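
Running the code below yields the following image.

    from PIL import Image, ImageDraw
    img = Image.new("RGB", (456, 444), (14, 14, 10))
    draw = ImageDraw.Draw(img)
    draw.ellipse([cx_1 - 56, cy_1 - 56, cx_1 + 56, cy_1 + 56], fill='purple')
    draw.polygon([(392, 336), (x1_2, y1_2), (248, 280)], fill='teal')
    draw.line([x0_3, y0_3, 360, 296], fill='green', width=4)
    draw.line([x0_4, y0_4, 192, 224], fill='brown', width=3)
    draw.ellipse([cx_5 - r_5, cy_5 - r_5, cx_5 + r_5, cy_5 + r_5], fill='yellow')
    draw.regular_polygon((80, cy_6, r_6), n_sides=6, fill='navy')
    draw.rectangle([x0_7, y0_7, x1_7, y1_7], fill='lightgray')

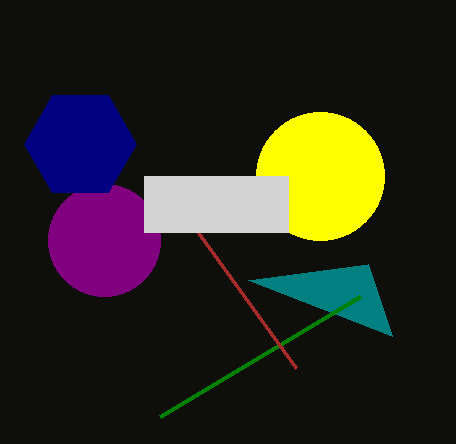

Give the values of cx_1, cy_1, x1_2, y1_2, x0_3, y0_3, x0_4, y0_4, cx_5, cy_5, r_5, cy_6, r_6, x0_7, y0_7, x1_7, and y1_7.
cx_1 = 104; cy_1 = 240; x1_2 = 368; y1_2 = 264; x0_3 = 160; y0_3 = 416; x0_4 = 296; y0_4 = 368; cx_5 = 320; cy_5 = 176; r_5 = 64; cy_6 = 144; r_6 = 56; x0_7 = 144; y0_7 = 176; x1_7 = 288; y1_7 = 232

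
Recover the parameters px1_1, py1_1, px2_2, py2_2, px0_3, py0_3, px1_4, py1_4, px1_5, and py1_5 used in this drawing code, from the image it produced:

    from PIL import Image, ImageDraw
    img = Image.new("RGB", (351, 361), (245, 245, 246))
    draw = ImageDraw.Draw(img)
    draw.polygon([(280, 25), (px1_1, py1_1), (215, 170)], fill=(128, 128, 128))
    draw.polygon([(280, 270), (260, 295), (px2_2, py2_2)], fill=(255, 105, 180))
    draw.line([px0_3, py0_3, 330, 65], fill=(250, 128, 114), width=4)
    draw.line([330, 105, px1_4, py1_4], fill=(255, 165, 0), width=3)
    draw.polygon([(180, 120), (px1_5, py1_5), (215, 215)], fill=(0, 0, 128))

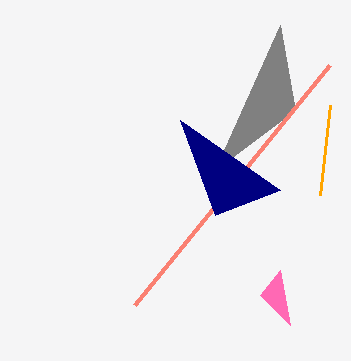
px1_1 = 295
py1_1 = 110
px2_2 = 290
py2_2 = 325
px0_3 = 135
py0_3 = 305
px1_4 = 320
py1_4 = 195
px1_5 = 280
py1_5 = 190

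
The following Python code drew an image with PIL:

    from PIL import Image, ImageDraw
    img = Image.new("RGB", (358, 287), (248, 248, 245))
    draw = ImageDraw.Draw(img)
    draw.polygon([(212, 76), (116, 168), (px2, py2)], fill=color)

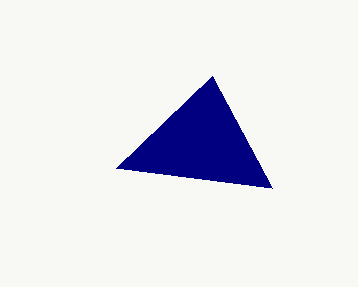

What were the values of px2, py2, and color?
px2 = 272; py2 = 188; color = 'navy'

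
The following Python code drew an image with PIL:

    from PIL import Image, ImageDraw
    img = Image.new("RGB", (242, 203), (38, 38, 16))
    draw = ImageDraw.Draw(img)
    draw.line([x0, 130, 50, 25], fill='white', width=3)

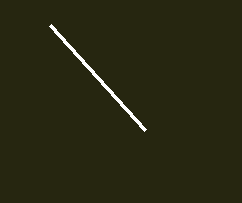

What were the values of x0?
x0 = 145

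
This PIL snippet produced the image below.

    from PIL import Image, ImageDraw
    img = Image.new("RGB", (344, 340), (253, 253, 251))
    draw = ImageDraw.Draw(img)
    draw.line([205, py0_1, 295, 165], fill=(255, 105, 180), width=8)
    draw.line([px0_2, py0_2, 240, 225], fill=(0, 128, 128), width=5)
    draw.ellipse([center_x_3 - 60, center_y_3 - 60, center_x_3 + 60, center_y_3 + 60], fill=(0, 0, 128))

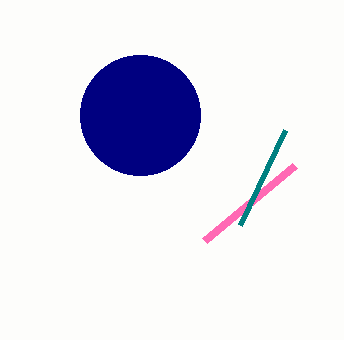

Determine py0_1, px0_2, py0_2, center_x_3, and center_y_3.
py0_1 = 240; px0_2 = 285; py0_2 = 130; center_x_3 = 140; center_y_3 = 115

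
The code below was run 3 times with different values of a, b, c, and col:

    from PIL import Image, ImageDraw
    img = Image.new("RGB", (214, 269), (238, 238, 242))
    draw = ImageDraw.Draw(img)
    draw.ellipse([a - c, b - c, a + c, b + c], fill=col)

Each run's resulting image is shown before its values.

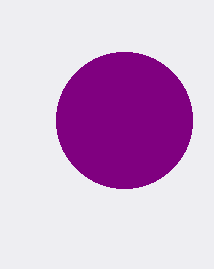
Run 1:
a = 124; b = 120; c = 68; col = 'purple'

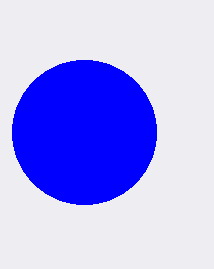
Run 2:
a = 84
b = 132
c = 72
col = 'blue'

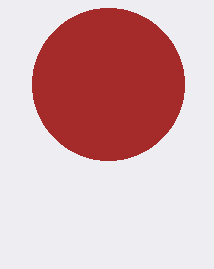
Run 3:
a = 108
b = 84
c = 76
col = 'brown'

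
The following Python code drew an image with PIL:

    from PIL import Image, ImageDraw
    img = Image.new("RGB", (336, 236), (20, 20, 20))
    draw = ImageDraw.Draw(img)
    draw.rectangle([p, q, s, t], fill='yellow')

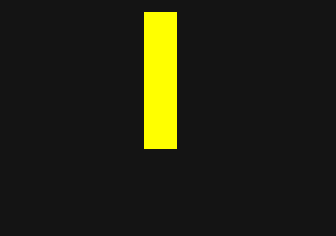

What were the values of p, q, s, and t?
p = 144; q = 12; s = 176; t = 148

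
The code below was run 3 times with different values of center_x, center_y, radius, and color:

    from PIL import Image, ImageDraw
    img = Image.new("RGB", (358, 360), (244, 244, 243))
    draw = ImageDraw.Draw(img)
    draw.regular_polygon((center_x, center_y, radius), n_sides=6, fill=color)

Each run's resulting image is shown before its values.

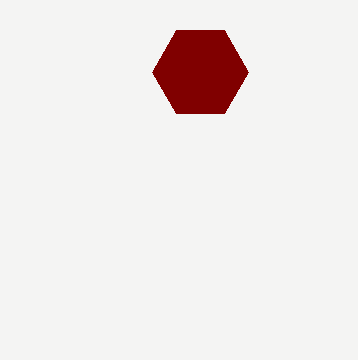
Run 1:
center_x = 200, center_y = 72, radius = 48, color = 'maroon'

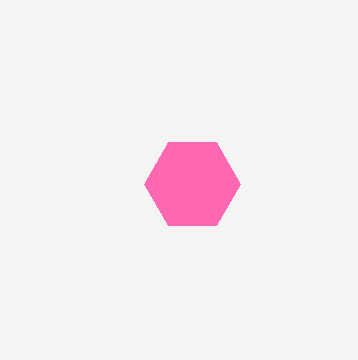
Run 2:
center_x = 192
center_y = 184
radius = 48
color = 'hotpink'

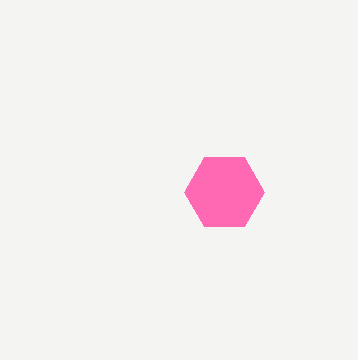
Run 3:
center_x = 224, center_y = 192, radius = 40, color = 'hotpink'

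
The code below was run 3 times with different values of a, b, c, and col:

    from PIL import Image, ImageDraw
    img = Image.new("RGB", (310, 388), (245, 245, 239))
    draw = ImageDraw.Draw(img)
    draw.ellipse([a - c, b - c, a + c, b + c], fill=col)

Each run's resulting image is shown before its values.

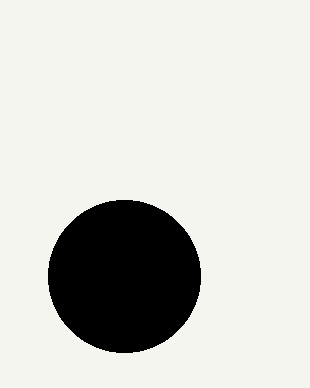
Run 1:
a = 124, b = 276, c = 76, col = 'black'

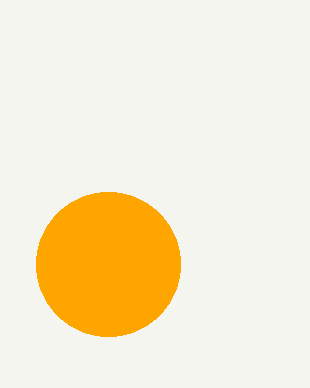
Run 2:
a = 108; b = 264; c = 72; col = 'orange'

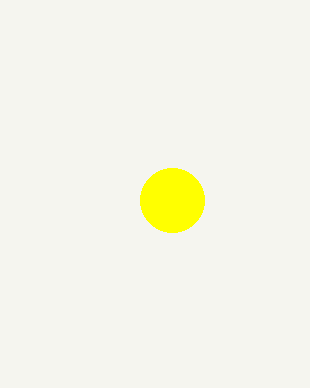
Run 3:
a = 172; b = 200; c = 32; col = 'yellow'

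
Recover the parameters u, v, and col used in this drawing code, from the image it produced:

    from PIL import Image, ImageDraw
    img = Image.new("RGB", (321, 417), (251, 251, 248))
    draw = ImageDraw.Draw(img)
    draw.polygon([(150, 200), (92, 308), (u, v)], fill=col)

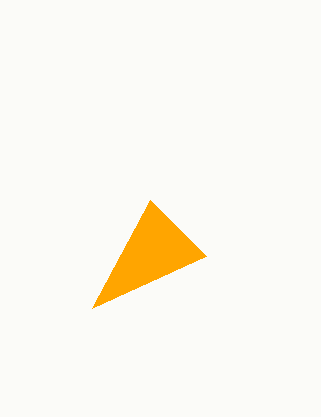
u = 206, v = 256, col = 'orange'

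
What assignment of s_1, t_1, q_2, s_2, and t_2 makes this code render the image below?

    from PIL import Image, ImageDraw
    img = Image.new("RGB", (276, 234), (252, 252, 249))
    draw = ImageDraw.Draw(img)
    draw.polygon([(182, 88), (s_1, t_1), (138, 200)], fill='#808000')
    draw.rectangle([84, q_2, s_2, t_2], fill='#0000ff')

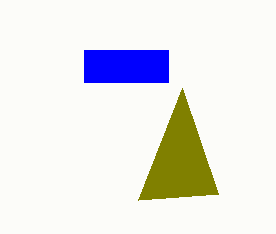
s_1 = 218
t_1 = 194
q_2 = 50
s_2 = 168
t_2 = 82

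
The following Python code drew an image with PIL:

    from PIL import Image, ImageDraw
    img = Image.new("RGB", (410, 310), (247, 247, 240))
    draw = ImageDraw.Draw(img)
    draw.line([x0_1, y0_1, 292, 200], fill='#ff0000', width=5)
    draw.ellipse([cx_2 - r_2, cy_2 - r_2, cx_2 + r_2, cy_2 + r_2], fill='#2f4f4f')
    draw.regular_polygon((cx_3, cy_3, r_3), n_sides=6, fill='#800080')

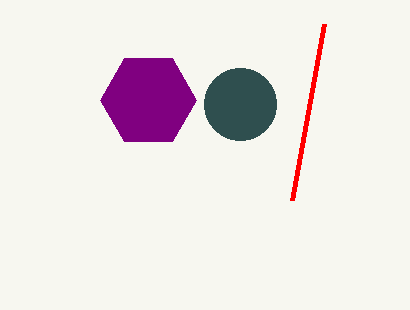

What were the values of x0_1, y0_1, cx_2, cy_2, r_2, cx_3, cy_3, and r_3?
x0_1 = 324, y0_1 = 24, cx_2 = 240, cy_2 = 104, r_2 = 36, cx_3 = 148, cy_3 = 100, r_3 = 48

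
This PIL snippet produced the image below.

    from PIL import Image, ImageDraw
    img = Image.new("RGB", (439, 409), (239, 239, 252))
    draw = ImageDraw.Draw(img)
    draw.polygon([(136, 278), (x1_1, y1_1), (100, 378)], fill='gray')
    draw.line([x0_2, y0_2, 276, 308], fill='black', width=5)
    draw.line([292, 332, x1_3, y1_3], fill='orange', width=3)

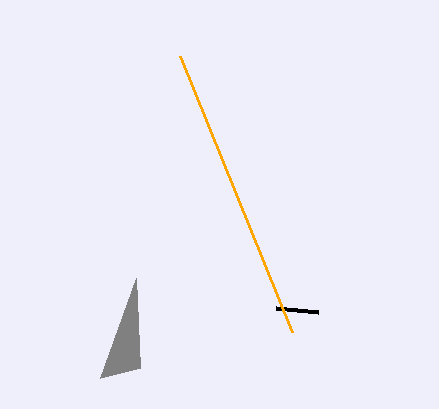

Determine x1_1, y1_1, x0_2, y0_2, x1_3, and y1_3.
x1_1 = 140; y1_1 = 368; x0_2 = 318; y0_2 = 312; x1_3 = 180; y1_3 = 56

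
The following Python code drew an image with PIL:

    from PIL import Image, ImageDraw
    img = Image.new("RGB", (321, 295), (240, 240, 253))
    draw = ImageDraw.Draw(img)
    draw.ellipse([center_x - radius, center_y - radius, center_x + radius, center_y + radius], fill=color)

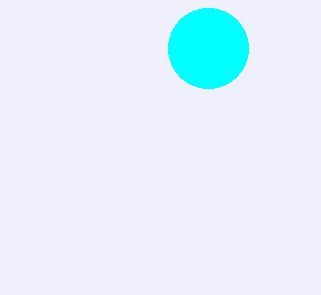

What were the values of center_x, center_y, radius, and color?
center_x = 208, center_y = 48, radius = 40, color = 'cyan'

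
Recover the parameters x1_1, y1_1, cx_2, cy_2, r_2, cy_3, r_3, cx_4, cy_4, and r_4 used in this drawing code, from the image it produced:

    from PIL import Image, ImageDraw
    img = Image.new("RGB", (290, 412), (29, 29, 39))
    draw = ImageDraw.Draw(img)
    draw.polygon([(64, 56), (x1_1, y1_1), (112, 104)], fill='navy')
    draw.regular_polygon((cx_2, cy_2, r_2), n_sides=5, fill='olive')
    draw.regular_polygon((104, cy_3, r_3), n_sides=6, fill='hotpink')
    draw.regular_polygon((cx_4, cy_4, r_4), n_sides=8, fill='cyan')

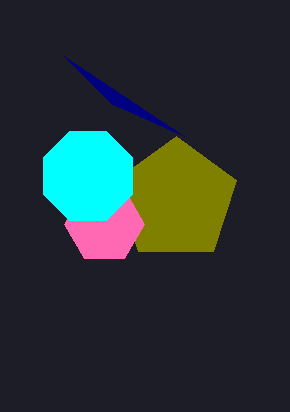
x1_1 = 184, y1_1 = 136, cx_2 = 176, cy_2 = 200, r_2 = 64, cy_3 = 224, r_3 = 40, cx_4 = 88, cy_4 = 176, r_4 = 48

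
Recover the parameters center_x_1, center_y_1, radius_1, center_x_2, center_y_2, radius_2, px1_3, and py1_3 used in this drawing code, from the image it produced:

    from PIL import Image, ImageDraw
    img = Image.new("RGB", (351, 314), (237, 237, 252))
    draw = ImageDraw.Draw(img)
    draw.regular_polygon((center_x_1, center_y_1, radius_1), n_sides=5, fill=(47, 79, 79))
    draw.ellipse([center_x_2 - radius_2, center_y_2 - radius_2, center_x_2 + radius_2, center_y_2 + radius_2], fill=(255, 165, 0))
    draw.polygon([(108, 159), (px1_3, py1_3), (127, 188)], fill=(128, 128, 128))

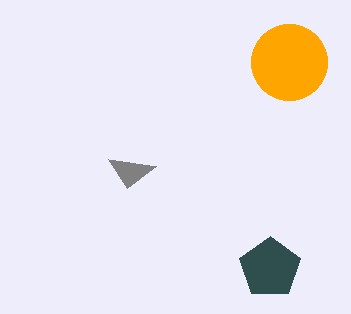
center_x_1 = 270
center_y_1 = 268
radius_1 = 32
center_x_2 = 289
center_y_2 = 62
radius_2 = 38
px1_3 = 156
py1_3 = 166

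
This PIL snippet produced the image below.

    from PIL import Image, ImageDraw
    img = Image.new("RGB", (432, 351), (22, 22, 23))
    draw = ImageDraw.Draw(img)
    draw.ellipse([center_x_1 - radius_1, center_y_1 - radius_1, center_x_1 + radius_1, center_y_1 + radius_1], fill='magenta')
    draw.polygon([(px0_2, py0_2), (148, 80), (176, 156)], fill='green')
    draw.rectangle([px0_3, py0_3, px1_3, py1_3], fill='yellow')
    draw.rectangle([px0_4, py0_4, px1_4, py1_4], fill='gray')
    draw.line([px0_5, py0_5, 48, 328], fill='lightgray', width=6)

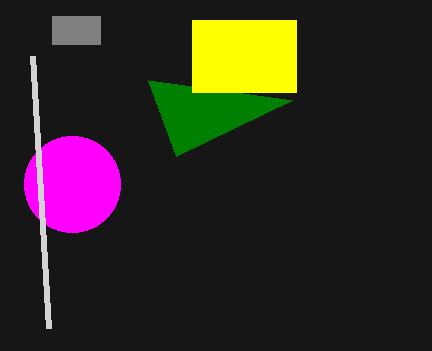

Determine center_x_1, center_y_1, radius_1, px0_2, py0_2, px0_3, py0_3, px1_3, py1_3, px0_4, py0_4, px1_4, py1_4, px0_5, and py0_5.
center_x_1 = 72, center_y_1 = 184, radius_1 = 48, px0_2 = 292, py0_2 = 100, px0_3 = 192, py0_3 = 20, px1_3 = 296, py1_3 = 92, px0_4 = 52, py0_4 = 16, px1_4 = 100, py1_4 = 44, px0_5 = 32, py0_5 = 56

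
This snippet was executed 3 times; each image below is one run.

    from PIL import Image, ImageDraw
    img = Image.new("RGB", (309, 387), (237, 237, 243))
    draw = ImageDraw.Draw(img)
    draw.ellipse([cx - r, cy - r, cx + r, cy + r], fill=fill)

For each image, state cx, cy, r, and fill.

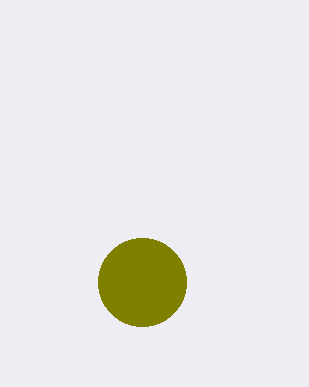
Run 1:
cx = 142, cy = 282, r = 44, fill = 'olive'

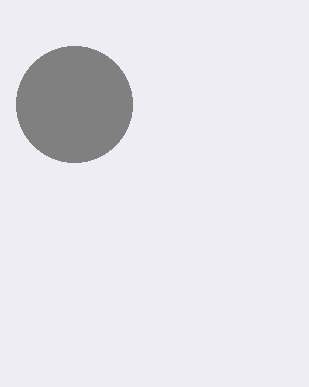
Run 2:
cx = 74; cy = 104; r = 58; fill = 'gray'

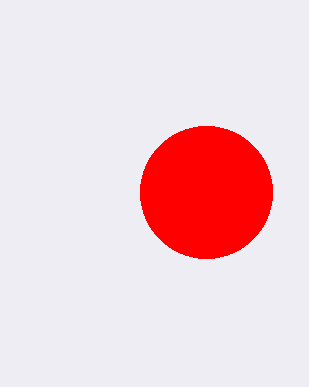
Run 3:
cx = 206; cy = 192; r = 66; fill = 'red'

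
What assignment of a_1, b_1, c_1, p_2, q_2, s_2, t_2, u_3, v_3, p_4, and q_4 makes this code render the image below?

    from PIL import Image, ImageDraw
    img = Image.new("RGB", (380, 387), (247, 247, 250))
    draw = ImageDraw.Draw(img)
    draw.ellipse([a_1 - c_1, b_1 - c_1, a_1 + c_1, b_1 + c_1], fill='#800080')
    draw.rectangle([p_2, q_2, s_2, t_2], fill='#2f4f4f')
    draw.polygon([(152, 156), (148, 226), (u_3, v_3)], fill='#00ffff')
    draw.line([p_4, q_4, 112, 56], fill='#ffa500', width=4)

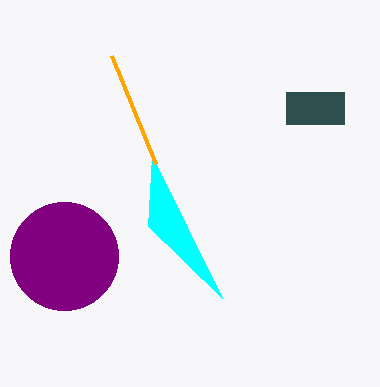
a_1 = 64
b_1 = 256
c_1 = 54
p_2 = 286
q_2 = 92
s_2 = 344
t_2 = 124
u_3 = 222
v_3 = 298
p_4 = 156
q_4 = 164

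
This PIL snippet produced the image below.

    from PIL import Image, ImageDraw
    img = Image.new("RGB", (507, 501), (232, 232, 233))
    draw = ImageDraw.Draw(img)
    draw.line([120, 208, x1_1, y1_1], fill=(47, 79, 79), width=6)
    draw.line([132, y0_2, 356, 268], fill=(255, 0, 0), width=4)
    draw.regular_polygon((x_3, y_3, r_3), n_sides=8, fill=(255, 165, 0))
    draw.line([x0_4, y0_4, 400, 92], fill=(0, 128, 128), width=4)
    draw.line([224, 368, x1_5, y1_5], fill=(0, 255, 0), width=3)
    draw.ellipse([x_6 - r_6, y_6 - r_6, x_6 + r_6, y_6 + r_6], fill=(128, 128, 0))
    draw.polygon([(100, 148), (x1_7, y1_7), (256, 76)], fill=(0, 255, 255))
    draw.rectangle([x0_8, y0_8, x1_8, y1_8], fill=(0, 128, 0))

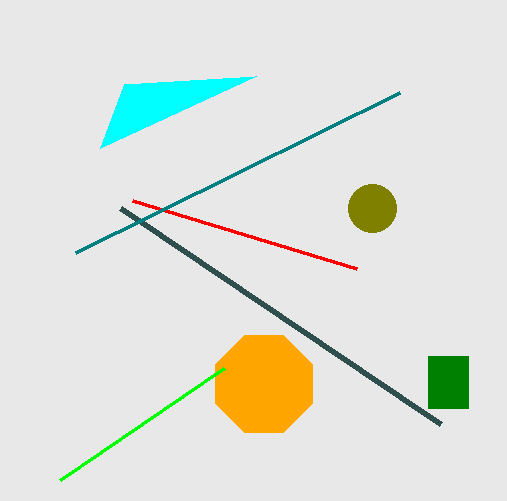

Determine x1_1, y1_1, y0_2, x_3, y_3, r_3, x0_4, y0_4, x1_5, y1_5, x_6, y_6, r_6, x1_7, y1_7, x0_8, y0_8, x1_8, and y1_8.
x1_1 = 440; y1_1 = 424; y0_2 = 200; x_3 = 264; y_3 = 384; r_3 = 52; x0_4 = 76; y0_4 = 252; x1_5 = 60; y1_5 = 480; x_6 = 372; y_6 = 208; r_6 = 24; x1_7 = 124; y1_7 = 84; x0_8 = 428; y0_8 = 356; x1_8 = 468; y1_8 = 408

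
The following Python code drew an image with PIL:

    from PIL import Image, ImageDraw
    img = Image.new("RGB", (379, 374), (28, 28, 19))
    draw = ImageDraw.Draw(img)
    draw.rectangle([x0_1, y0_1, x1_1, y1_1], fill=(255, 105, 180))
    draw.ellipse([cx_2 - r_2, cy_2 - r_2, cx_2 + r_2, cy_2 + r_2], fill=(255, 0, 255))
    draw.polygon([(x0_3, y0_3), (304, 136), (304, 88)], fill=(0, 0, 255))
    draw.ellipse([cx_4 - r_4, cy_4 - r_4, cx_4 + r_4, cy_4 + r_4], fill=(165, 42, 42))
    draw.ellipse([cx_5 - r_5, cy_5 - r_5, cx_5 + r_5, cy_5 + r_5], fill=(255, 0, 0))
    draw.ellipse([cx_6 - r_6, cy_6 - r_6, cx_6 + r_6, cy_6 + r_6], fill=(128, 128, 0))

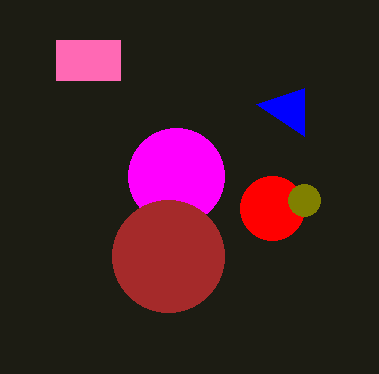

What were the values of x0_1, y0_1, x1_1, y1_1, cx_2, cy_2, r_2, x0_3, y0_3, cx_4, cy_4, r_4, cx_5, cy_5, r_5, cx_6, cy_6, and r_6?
x0_1 = 56
y0_1 = 40
x1_1 = 120
y1_1 = 80
cx_2 = 176
cy_2 = 176
r_2 = 48
x0_3 = 256
y0_3 = 104
cx_4 = 168
cy_4 = 256
r_4 = 56
cx_5 = 272
cy_5 = 208
r_5 = 32
cx_6 = 304
cy_6 = 200
r_6 = 16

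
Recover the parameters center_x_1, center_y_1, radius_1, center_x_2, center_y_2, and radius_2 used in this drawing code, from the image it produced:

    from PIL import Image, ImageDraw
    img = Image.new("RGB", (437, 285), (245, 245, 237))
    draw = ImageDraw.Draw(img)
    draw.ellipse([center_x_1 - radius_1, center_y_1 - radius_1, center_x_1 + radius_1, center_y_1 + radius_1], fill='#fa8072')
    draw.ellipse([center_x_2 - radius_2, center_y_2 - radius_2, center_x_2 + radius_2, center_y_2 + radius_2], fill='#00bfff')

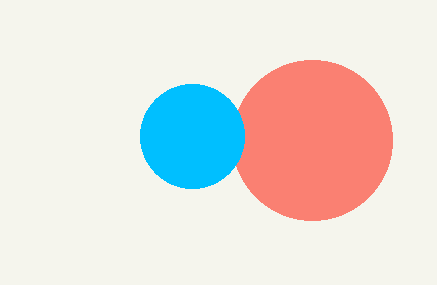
center_x_1 = 312
center_y_1 = 140
radius_1 = 80
center_x_2 = 192
center_y_2 = 136
radius_2 = 52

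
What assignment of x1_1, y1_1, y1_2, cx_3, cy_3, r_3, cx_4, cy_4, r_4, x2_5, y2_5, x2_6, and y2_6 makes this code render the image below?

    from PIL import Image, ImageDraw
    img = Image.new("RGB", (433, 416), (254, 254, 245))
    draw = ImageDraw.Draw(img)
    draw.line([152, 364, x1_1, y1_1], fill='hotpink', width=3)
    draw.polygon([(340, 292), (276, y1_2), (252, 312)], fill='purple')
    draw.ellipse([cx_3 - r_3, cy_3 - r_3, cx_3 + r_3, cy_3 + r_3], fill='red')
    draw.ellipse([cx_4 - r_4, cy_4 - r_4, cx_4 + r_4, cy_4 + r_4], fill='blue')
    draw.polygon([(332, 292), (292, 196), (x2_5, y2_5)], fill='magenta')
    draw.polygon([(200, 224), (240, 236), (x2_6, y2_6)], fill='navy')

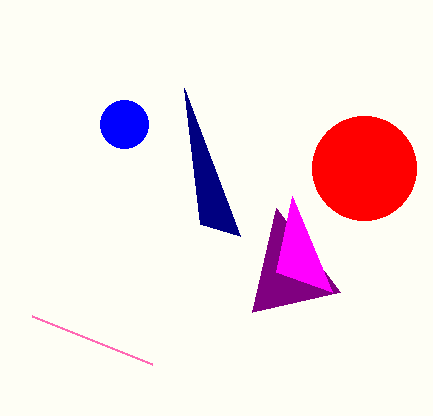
x1_1 = 32; y1_1 = 316; y1_2 = 208; cx_3 = 364; cy_3 = 168; r_3 = 52; cx_4 = 124; cy_4 = 124; r_4 = 24; x2_5 = 276; y2_5 = 272; x2_6 = 184; y2_6 = 88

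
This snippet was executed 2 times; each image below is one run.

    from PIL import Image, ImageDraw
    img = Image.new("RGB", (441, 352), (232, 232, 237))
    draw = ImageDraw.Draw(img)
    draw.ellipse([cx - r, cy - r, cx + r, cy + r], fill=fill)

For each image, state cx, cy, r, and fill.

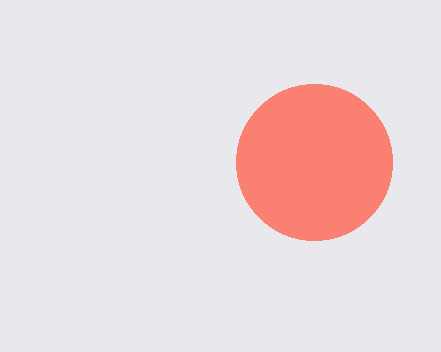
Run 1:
cx = 314, cy = 162, r = 78, fill = 'salmon'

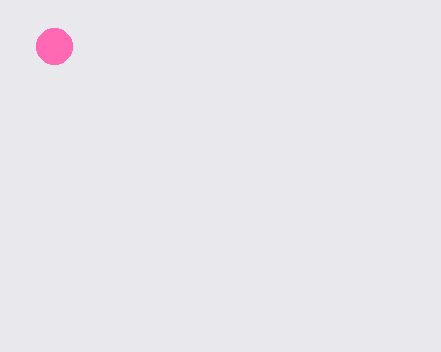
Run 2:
cx = 54; cy = 46; r = 18; fill = 'hotpink'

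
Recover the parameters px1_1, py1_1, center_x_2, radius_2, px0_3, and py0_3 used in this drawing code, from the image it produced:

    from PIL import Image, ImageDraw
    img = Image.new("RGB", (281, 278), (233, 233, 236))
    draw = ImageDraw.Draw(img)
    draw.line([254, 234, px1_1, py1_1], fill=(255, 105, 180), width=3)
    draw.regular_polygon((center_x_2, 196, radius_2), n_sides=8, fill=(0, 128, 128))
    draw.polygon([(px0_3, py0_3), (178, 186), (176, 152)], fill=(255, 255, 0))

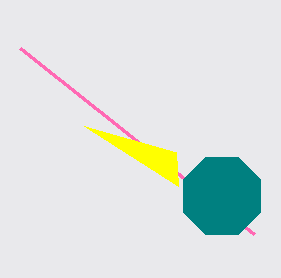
px1_1 = 20
py1_1 = 48
center_x_2 = 222
radius_2 = 42
px0_3 = 84
py0_3 = 126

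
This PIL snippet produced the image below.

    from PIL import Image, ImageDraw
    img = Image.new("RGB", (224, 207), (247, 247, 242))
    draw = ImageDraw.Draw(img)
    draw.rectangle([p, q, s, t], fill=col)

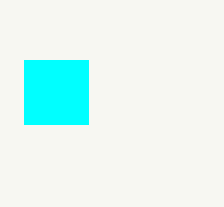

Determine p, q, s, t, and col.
p = 24
q = 60
s = 88
t = 124
col = 'cyan'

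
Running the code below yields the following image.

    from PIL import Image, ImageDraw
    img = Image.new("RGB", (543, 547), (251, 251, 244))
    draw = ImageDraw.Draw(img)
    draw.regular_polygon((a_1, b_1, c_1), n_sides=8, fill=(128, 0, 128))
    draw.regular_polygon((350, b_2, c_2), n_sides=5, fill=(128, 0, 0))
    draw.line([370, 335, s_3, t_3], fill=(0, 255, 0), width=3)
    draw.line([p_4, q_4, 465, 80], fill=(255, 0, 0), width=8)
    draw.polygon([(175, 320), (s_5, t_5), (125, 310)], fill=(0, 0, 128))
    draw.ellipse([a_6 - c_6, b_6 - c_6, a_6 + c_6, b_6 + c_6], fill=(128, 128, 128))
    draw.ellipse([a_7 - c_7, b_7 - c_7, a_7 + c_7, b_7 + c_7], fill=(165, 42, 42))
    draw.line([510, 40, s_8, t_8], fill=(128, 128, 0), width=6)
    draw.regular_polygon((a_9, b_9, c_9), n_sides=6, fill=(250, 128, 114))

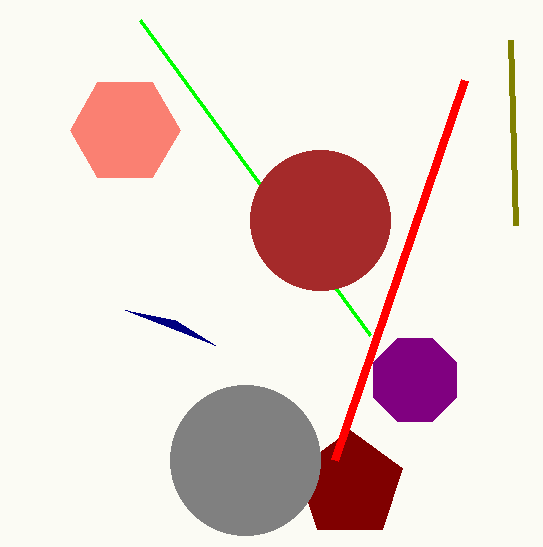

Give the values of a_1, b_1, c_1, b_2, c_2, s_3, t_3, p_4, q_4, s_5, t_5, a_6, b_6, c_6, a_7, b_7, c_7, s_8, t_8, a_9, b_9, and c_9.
a_1 = 415; b_1 = 380; c_1 = 45; b_2 = 485; c_2 = 55; s_3 = 140; t_3 = 20; p_4 = 335; q_4 = 460; s_5 = 215; t_5 = 345; a_6 = 245; b_6 = 460; c_6 = 75; a_7 = 320; b_7 = 220; c_7 = 70; s_8 = 515; t_8 = 225; a_9 = 125; b_9 = 130; c_9 = 55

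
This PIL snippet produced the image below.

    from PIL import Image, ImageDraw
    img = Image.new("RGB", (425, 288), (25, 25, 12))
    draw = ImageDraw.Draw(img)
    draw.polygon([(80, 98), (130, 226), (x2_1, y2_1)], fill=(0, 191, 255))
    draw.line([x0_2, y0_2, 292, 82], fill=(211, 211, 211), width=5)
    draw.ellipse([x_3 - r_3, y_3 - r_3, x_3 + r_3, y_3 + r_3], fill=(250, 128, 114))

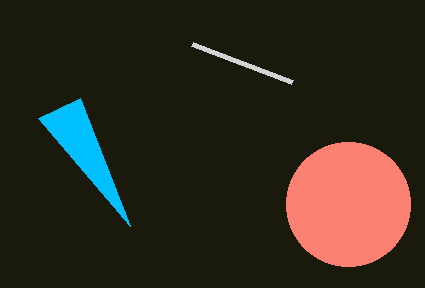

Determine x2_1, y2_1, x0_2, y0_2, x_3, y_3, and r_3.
x2_1 = 38
y2_1 = 118
x0_2 = 192
y0_2 = 44
x_3 = 348
y_3 = 204
r_3 = 62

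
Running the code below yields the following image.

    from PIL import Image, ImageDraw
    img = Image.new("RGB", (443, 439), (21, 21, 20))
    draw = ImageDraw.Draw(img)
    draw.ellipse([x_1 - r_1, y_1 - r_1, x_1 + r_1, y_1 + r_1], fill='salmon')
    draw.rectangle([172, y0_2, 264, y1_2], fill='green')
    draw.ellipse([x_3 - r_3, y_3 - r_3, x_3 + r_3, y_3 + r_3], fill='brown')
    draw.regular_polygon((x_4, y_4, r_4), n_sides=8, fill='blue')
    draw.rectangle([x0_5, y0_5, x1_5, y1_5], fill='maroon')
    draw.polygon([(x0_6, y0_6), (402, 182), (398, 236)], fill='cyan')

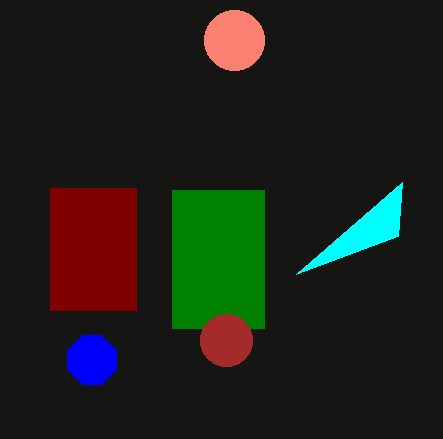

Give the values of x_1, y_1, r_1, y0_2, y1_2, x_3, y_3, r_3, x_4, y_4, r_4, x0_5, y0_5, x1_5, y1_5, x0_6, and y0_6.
x_1 = 234, y_1 = 40, r_1 = 30, y0_2 = 190, y1_2 = 328, x_3 = 226, y_3 = 340, r_3 = 26, x_4 = 92, y_4 = 360, r_4 = 26, x0_5 = 50, y0_5 = 188, x1_5 = 136, y1_5 = 310, x0_6 = 296, y0_6 = 274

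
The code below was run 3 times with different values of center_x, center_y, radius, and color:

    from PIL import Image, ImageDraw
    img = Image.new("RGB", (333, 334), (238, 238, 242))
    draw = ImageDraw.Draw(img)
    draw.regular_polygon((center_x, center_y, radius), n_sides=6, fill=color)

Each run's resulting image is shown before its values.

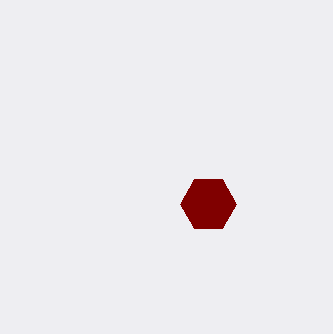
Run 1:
center_x = 208; center_y = 204; radius = 28; color = 'maroon'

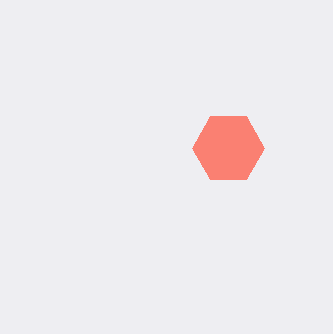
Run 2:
center_x = 228; center_y = 148; radius = 36; color = 'salmon'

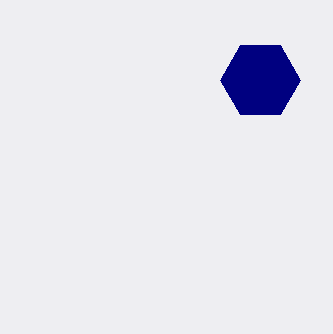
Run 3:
center_x = 260
center_y = 80
radius = 40
color = 'navy'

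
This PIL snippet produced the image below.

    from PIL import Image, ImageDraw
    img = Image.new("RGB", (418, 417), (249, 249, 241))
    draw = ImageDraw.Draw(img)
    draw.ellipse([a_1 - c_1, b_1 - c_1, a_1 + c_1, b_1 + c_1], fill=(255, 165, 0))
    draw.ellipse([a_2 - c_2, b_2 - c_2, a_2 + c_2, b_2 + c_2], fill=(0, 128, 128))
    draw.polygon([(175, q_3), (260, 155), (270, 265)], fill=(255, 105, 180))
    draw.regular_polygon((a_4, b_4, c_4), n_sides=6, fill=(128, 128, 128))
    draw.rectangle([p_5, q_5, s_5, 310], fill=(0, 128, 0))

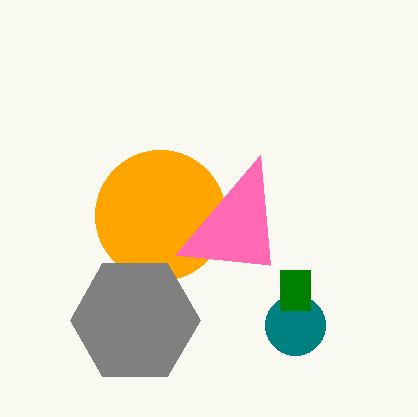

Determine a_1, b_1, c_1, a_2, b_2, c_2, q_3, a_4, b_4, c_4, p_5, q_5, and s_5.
a_1 = 160; b_1 = 215; c_1 = 65; a_2 = 295; b_2 = 325; c_2 = 30; q_3 = 255; a_4 = 135; b_4 = 320; c_4 = 65; p_5 = 280; q_5 = 270; s_5 = 310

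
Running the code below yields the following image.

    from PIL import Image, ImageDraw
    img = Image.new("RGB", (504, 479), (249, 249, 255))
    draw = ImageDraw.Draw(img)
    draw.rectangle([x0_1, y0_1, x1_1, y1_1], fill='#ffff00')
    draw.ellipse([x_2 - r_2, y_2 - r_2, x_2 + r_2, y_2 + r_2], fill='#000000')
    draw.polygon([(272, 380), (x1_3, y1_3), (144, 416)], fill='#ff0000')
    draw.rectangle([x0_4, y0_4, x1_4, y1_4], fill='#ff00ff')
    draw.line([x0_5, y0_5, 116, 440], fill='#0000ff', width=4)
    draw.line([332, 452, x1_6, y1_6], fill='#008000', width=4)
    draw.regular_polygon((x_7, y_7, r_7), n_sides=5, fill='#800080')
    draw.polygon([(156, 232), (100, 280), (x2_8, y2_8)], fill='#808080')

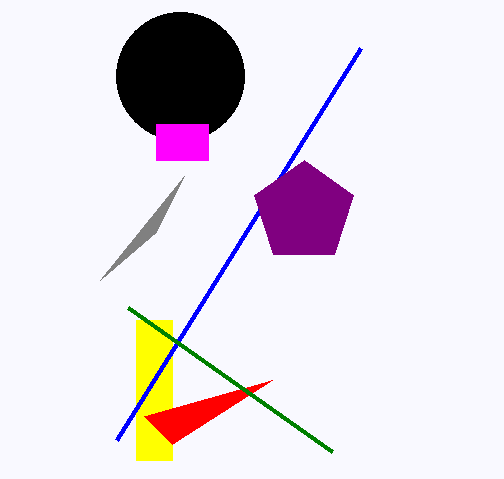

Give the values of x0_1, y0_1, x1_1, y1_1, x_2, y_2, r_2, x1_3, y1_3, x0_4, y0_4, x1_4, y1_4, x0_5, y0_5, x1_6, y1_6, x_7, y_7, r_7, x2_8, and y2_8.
x0_1 = 136
y0_1 = 320
x1_1 = 172
y1_1 = 460
x_2 = 180
y_2 = 76
r_2 = 64
x1_3 = 172
y1_3 = 444
x0_4 = 156
y0_4 = 124
x1_4 = 208
y1_4 = 160
x0_5 = 360
y0_5 = 48
x1_6 = 128
y1_6 = 308
x_7 = 304
y_7 = 212
r_7 = 52
x2_8 = 184
y2_8 = 176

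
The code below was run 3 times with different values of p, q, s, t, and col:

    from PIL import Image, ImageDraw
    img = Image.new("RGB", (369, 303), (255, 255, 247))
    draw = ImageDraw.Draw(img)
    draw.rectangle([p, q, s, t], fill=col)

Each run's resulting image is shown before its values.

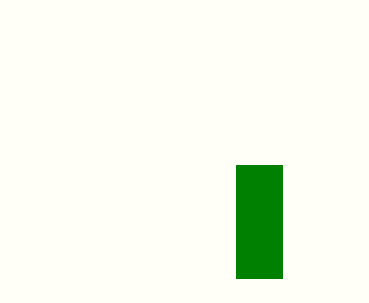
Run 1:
p = 236
q = 165
s = 282
t = 278
col = 'green'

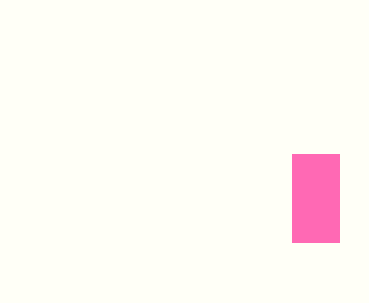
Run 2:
p = 292, q = 154, s = 339, t = 242, col = 'hotpink'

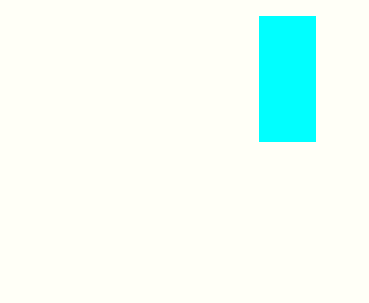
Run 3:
p = 259
q = 16
s = 315
t = 141
col = 'cyan'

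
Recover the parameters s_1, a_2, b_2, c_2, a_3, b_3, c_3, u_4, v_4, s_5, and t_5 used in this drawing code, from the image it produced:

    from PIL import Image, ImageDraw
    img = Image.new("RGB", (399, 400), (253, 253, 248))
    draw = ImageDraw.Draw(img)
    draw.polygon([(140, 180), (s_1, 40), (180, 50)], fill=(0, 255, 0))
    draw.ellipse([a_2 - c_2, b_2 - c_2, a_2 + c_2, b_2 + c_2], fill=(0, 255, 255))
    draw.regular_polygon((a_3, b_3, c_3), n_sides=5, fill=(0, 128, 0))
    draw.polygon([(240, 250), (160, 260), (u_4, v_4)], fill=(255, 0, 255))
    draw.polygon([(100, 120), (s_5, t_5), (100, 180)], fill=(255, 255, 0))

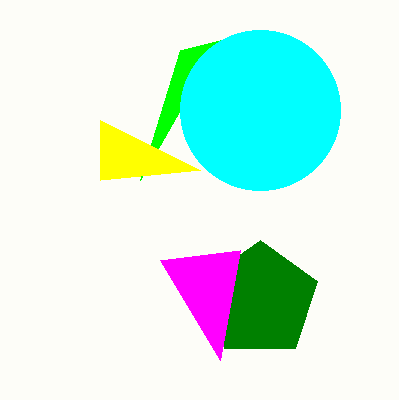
s_1 = 220, a_2 = 260, b_2 = 110, c_2 = 80, a_3 = 260, b_3 = 300, c_3 = 60, u_4 = 220, v_4 = 360, s_5 = 200, t_5 = 170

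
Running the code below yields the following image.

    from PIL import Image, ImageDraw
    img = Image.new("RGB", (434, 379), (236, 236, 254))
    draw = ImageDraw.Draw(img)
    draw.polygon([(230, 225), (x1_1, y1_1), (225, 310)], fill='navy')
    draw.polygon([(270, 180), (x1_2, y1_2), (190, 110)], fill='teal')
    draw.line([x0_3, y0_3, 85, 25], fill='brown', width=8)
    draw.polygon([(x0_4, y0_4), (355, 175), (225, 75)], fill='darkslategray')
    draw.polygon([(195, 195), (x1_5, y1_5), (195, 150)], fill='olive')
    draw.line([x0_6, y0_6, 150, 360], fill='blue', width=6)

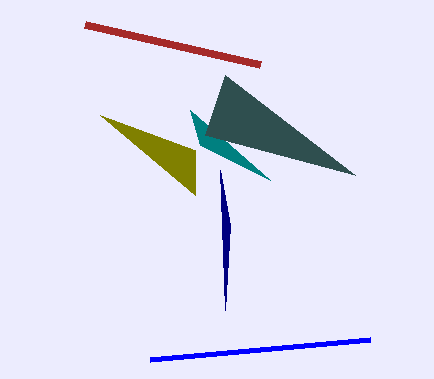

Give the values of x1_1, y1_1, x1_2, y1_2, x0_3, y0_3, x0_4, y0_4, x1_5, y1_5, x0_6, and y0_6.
x1_1 = 220; y1_1 = 170; x1_2 = 200; y1_2 = 145; x0_3 = 260; y0_3 = 65; x0_4 = 205; y0_4 = 135; x1_5 = 100; y1_5 = 115; x0_6 = 370; y0_6 = 340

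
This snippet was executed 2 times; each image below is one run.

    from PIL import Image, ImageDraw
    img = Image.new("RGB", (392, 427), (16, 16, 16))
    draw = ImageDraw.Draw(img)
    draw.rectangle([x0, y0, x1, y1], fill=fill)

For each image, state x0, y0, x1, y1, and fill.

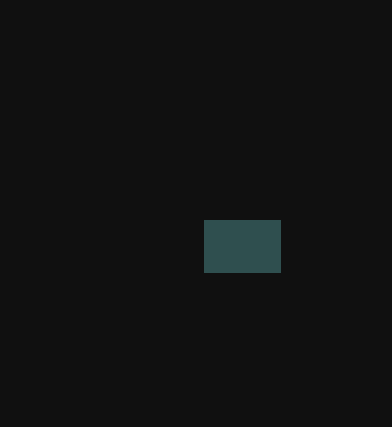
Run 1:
x0 = 204, y0 = 220, x1 = 280, y1 = 272, fill = 'darkslategray'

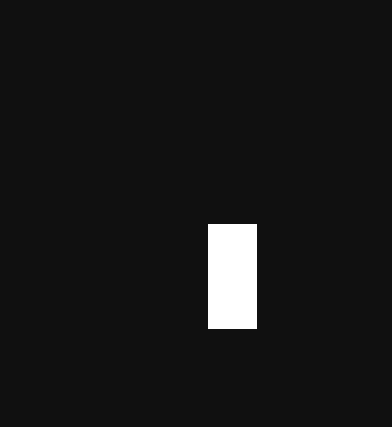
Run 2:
x0 = 208, y0 = 224, x1 = 256, y1 = 328, fill = 'white'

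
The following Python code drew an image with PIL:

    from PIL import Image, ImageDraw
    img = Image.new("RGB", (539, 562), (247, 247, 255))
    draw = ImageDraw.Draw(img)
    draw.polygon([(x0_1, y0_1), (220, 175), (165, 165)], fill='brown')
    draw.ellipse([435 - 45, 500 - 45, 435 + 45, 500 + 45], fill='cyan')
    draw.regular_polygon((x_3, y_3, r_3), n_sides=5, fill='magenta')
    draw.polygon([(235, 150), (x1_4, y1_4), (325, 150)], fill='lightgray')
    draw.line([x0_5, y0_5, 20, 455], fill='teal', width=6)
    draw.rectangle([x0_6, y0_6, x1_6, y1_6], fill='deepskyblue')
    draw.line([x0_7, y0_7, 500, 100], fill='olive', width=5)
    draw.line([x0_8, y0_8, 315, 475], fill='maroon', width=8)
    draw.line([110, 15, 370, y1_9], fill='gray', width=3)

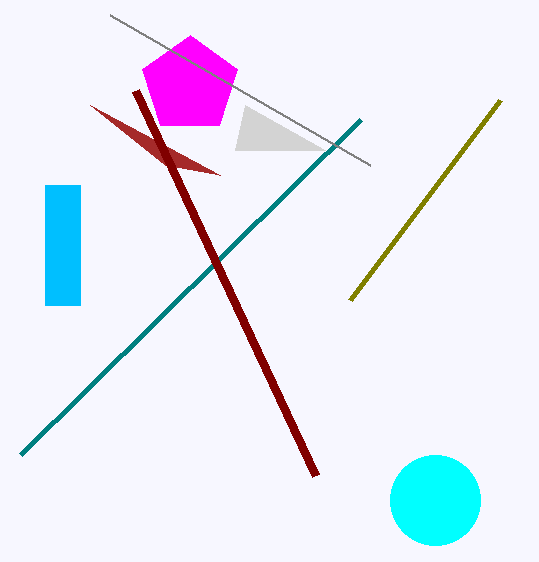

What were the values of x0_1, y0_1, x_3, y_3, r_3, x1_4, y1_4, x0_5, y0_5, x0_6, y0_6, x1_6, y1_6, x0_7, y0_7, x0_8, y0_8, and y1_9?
x0_1 = 90
y0_1 = 105
x_3 = 190
y_3 = 85
r_3 = 50
x1_4 = 245
y1_4 = 105
x0_5 = 360
y0_5 = 120
x0_6 = 45
y0_6 = 185
x1_6 = 80
y1_6 = 305
x0_7 = 350
y0_7 = 300
x0_8 = 135
y0_8 = 90
y1_9 = 165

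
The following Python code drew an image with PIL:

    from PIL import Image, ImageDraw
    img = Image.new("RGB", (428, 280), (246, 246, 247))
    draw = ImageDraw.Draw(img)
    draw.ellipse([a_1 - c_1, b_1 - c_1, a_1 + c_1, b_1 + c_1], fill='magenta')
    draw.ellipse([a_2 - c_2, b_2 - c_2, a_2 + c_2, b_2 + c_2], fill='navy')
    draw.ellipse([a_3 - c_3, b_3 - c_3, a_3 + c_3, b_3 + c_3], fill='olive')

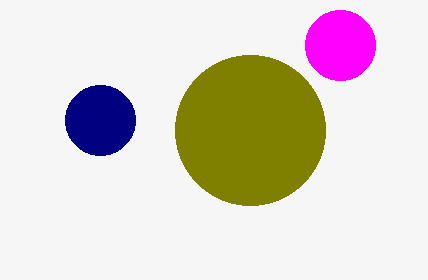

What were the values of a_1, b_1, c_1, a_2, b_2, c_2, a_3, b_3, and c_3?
a_1 = 340
b_1 = 45
c_1 = 35
a_2 = 100
b_2 = 120
c_2 = 35
a_3 = 250
b_3 = 130
c_3 = 75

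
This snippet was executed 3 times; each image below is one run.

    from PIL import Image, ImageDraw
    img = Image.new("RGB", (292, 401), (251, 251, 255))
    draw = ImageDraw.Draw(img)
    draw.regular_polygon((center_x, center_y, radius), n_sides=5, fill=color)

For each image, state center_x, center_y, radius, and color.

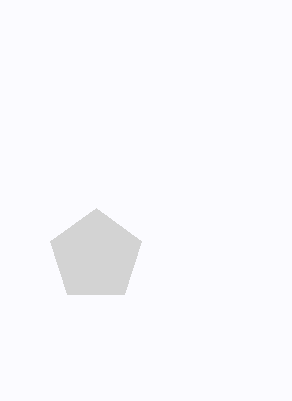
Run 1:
center_x = 96, center_y = 256, radius = 48, color = 'lightgray'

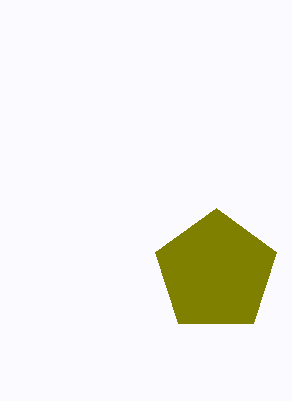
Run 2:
center_x = 216, center_y = 272, radius = 64, color = 'olive'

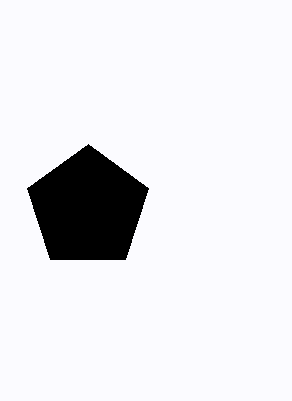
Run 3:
center_x = 88
center_y = 208
radius = 64
color = 'black'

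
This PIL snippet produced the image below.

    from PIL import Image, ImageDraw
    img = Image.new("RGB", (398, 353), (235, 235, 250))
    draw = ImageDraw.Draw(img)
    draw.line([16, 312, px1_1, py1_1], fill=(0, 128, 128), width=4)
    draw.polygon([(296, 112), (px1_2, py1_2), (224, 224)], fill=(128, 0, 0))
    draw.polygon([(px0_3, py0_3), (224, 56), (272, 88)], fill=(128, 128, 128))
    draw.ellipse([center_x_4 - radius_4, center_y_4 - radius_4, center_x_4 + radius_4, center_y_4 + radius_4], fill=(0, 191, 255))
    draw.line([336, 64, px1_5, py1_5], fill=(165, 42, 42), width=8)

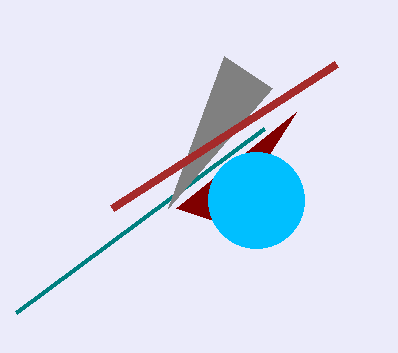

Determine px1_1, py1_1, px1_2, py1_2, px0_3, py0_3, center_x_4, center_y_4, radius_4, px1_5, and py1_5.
px1_1 = 264, py1_1 = 128, px1_2 = 176, py1_2 = 208, px0_3 = 168, py0_3 = 208, center_x_4 = 256, center_y_4 = 200, radius_4 = 48, px1_5 = 112, py1_5 = 208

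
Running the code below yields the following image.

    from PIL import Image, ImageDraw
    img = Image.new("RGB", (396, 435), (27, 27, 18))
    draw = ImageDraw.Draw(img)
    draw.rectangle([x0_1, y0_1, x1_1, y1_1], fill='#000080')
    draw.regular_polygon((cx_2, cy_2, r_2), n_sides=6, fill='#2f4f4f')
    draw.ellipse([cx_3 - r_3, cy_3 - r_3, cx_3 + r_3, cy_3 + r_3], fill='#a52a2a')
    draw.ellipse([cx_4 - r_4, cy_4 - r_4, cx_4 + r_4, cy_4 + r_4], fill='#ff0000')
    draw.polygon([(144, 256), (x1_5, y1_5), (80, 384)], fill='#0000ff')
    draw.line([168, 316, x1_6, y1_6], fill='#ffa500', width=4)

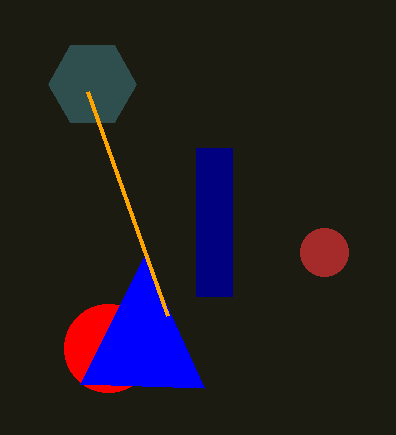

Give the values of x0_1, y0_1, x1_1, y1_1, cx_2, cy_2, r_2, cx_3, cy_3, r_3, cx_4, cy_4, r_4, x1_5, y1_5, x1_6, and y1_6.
x0_1 = 196; y0_1 = 148; x1_1 = 232; y1_1 = 296; cx_2 = 92; cy_2 = 84; r_2 = 44; cx_3 = 324; cy_3 = 252; r_3 = 24; cx_4 = 108; cy_4 = 348; r_4 = 44; x1_5 = 204; y1_5 = 388; x1_6 = 88; y1_6 = 92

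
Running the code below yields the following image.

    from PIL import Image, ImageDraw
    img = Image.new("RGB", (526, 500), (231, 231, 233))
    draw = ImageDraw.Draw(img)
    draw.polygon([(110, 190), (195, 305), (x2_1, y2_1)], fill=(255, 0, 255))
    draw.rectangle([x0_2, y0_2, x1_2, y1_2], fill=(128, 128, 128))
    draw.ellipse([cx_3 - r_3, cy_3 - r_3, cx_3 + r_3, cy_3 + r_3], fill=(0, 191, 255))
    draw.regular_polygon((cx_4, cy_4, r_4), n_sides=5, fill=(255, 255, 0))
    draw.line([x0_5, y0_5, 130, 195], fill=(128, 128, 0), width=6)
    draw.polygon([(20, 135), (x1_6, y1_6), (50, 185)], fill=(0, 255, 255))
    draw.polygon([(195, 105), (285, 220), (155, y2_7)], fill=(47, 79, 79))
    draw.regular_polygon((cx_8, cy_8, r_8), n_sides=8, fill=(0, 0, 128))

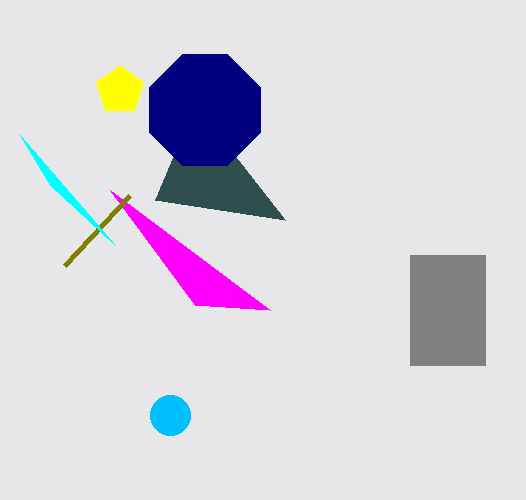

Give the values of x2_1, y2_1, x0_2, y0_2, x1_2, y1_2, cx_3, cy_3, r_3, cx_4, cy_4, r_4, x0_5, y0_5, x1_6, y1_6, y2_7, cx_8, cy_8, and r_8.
x2_1 = 270; y2_1 = 310; x0_2 = 410; y0_2 = 255; x1_2 = 485; y1_2 = 365; cx_3 = 170; cy_3 = 415; r_3 = 20; cx_4 = 120; cy_4 = 90; r_4 = 25; x0_5 = 65; y0_5 = 265; x1_6 = 115; y1_6 = 245; y2_7 = 200; cx_8 = 205; cy_8 = 110; r_8 = 60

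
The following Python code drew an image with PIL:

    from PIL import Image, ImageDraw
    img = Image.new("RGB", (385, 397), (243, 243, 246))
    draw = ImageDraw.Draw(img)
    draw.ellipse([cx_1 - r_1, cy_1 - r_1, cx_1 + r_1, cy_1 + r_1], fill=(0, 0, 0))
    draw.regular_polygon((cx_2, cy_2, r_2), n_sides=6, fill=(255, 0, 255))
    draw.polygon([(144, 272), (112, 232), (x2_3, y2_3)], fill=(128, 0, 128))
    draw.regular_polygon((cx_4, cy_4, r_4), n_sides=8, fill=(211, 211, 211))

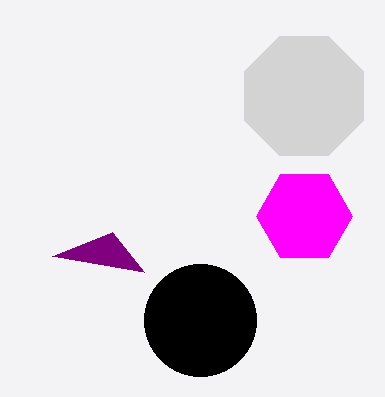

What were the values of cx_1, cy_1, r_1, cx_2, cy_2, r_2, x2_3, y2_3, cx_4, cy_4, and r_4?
cx_1 = 200, cy_1 = 320, r_1 = 56, cx_2 = 304, cy_2 = 216, r_2 = 48, x2_3 = 52, y2_3 = 256, cx_4 = 304, cy_4 = 96, r_4 = 64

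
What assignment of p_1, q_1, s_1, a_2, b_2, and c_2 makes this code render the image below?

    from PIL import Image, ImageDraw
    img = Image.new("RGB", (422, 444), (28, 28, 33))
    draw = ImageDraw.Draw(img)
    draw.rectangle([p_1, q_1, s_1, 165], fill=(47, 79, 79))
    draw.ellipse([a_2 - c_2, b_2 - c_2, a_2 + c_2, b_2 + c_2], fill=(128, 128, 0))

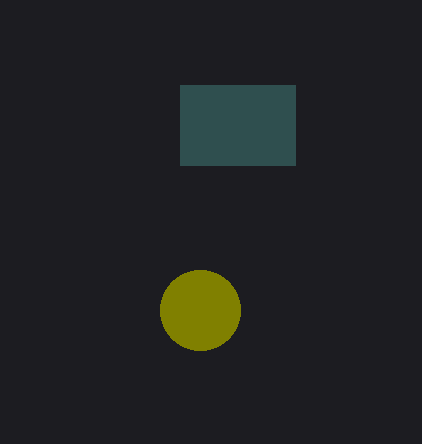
p_1 = 180, q_1 = 85, s_1 = 295, a_2 = 200, b_2 = 310, c_2 = 40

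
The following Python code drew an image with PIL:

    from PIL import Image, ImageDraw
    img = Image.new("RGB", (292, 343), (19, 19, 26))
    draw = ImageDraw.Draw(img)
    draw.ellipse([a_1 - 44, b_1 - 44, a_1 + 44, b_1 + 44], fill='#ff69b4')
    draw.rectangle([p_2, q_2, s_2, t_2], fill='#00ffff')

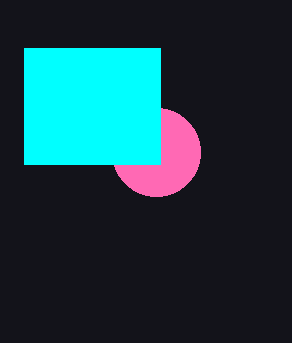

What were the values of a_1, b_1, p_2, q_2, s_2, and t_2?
a_1 = 156, b_1 = 152, p_2 = 24, q_2 = 48, s_2 = 160, t_2 = 164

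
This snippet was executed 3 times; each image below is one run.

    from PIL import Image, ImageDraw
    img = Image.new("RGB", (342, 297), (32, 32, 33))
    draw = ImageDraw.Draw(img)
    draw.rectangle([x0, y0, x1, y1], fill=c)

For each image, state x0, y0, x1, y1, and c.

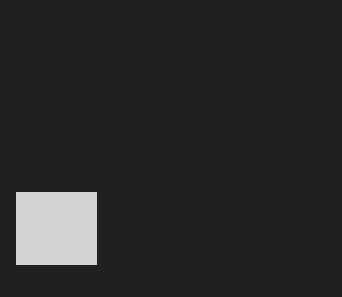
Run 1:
x0 = 16
y0 = 192
x1 = 96
y1 = 264
c = 'lightgray'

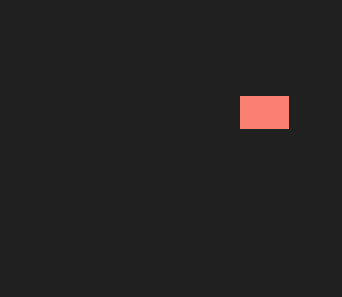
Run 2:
x0 = 240
y0 = 96
x1 = 288
y1 = 128
c = 'salmon'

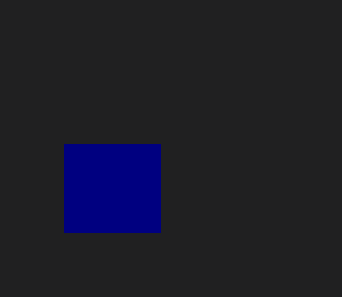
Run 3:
x0 = 64; y0 = 144; x1 = 160; y1 = 232; c = 'navy'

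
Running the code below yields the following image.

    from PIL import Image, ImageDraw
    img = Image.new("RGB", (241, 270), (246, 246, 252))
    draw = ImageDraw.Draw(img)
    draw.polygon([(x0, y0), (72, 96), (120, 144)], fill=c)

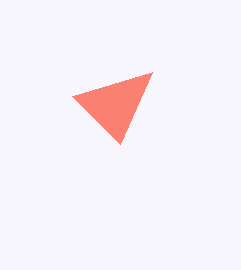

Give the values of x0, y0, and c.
x0 = 152; y0 = 72; c = 'salmon'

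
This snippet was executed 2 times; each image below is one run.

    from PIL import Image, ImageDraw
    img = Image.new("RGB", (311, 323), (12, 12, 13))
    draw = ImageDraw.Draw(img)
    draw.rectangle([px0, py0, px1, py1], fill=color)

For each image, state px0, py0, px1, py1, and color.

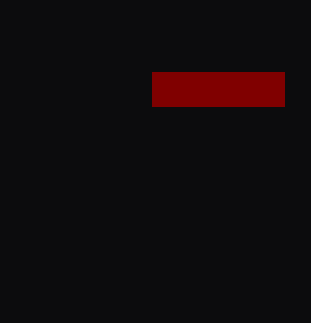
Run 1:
px0 = 152, py0 = 72, px1 = 284, py1 = 106, color = 'maroon'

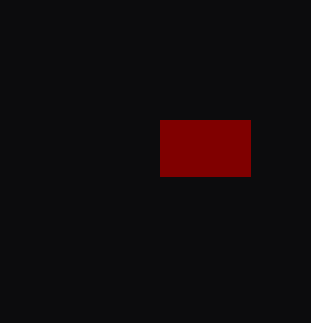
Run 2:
px0 = 160
py0 = 120
px1 = 250
py1 = 176
color = 'maroon'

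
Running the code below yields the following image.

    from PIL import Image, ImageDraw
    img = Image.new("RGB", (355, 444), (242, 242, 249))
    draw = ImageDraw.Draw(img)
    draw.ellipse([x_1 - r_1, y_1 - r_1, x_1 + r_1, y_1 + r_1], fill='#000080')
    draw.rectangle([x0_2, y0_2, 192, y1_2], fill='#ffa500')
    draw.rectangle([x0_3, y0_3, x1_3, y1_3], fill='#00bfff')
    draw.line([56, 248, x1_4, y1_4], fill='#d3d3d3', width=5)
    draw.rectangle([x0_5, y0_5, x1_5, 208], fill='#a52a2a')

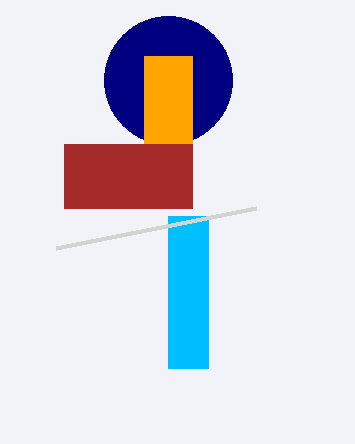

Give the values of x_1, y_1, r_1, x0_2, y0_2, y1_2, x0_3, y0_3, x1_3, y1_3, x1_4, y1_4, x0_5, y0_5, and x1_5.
x_1 = 168
y_1 = 80
r_1 = 64
x0_2 = 144
y0_2 = 56
y1_2 = 144
x0_3 = 168
y0_3 = 216
x1_3 = 208
y1_3 = 368
x1_4 = 256
y1_4 = 208
x0_5 = 64
y0_5 = 144
x1_5 = 192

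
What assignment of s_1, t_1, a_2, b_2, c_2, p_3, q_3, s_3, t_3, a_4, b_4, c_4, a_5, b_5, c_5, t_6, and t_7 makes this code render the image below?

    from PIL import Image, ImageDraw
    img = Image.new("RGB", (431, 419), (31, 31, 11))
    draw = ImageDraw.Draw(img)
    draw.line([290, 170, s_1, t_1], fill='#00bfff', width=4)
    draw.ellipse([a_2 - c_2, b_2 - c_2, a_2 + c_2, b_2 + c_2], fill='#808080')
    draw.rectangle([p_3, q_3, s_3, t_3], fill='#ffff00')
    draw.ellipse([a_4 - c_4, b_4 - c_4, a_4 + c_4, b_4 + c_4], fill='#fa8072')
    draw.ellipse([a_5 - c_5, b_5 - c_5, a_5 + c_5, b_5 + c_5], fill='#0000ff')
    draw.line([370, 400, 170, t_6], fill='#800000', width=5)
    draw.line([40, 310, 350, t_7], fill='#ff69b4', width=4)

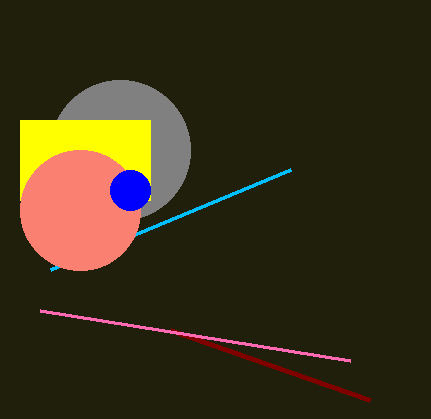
s_1 = 50
t_1 = 270
a_2 = 120
b_2 = 150
c_2 = 70
p_3 = 20
q_3 = 120
s_3 = 150
t_3 = 200
a_4 = 80
b_4 = 210
c_4 = 60
a_5 = 130
b_5 = 190
c_5 = 20
t_6 = 330
t_7 = 360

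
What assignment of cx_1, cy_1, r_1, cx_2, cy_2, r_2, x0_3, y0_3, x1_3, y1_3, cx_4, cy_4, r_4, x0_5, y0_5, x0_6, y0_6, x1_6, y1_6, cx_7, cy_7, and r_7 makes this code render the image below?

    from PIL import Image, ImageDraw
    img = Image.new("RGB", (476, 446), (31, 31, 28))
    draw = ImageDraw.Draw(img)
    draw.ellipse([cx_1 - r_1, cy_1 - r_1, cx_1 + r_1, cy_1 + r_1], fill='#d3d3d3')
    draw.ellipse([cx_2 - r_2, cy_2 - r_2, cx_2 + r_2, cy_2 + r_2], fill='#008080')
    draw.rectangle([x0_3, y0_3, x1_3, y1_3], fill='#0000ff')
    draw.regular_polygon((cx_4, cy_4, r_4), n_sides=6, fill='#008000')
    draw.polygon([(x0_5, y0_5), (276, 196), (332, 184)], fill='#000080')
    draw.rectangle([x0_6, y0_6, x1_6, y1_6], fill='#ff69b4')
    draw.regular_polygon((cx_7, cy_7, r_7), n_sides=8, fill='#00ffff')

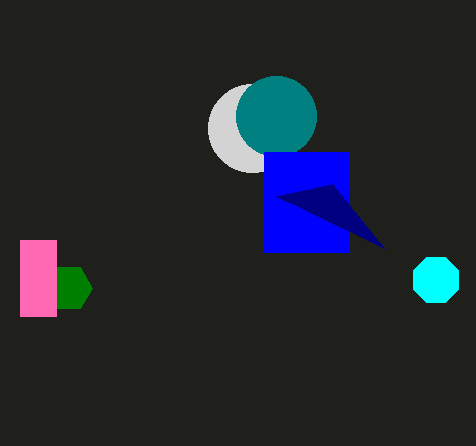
cx_1 = 252, cy_1 = 128, r_1 = 44, cx_2 = 276, cy_2 = 116, r_2 = 40, x0_3 = 264, y0_3 = 152, x1_3 = 348, y1_3 = 252, cx_4 = 68, cy_4 = 288, r_4 = 24, x0_5 = 384, y0_5 = 248, x0_6 = 20, y0_6 = 240, x1_6 = 56, y1_6 = 316, cx_7 = 436, cy_7 = 280, r_7 = 24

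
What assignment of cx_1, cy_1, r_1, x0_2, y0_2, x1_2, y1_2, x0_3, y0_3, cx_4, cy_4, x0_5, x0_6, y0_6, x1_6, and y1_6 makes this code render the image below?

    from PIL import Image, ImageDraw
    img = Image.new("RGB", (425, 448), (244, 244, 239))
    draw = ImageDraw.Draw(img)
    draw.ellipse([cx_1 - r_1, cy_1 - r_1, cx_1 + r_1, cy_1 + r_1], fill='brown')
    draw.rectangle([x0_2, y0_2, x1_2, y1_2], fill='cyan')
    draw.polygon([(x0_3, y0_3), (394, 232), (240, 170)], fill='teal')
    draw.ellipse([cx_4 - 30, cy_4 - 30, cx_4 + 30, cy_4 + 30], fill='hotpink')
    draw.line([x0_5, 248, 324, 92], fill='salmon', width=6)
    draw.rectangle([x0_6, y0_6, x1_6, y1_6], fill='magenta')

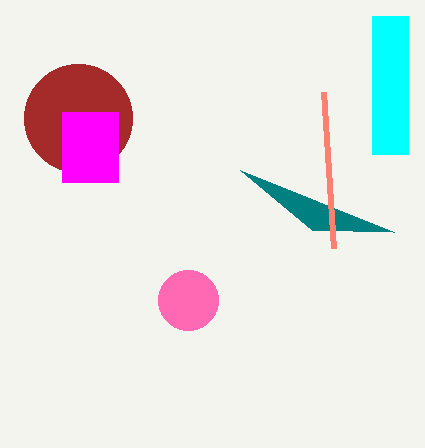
cx_1 = 78, cy_1 = 118, r_1 = 54, x0_2 = 372, y0_2 = 16, x1_2 = 408, y1_2 = 154, x0_3 = 312, y0_3 = 230, cx_4 = 188, cy_4 = 300, x0_5 = 334, x0_6 = 62, y0_6 = 112, x1_6 = 118, y1_6 = 182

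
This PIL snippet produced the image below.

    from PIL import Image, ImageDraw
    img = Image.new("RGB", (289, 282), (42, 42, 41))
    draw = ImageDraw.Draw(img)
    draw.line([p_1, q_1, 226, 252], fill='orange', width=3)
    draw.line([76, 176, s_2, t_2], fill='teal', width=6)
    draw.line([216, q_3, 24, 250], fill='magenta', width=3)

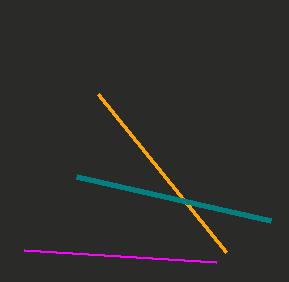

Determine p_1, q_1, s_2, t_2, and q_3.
p_1 = 98
q_1 = 94
s_2 = 270
t_2 = 220
q_3 = 262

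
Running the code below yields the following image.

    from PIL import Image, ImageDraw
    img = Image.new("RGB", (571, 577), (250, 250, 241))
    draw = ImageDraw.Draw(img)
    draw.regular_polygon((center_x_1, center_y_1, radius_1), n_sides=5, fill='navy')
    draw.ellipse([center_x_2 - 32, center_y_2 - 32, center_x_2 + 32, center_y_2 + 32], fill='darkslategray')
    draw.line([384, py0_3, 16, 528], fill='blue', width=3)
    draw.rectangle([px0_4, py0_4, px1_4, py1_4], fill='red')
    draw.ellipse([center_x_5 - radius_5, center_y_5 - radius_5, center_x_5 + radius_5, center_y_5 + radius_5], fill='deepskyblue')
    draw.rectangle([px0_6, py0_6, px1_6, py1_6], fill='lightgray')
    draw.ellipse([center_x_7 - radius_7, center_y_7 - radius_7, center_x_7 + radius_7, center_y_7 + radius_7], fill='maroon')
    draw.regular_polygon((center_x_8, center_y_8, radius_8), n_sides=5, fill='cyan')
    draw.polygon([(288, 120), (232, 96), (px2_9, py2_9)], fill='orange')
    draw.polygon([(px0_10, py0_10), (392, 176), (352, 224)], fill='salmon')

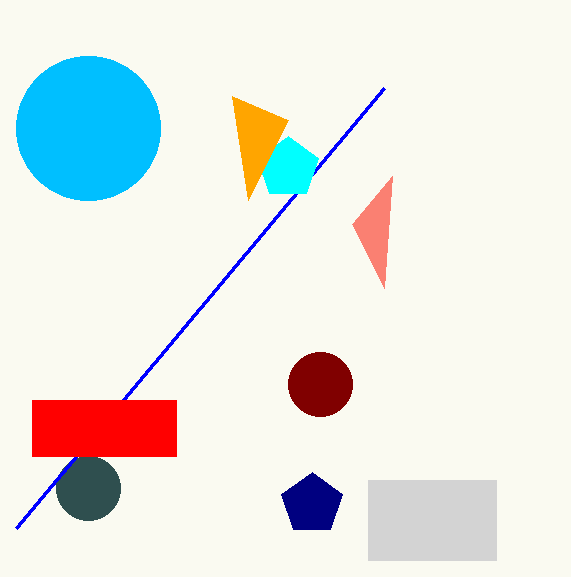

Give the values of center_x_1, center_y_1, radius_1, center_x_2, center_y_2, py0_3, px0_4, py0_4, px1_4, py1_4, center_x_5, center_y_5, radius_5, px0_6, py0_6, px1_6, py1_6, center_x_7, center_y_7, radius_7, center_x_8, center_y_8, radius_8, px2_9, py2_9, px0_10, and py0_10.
center_x_1 = 312
center_y_1 = 504
radius_1 = 32
center_x_2 = 88
center_y_2 = 488
py0_3 = 88
px0_4 = 32
py0_4 = 400
px1_4 = 176
py1_4 = 456
center_x_5 = 88
center_y_5 = 128
radius_5 = 72
px0_6 = 368
py0_6 = 480
px1_6 = 496
py1_6 = 560
center_x_7 = 320
center_y_7 = 384
radius_7 = 32
center_x_8 = 288
center_y_8 = 168
radius_8 = 32
px2_9 = 248
py2_9 = 200
px0_10 = 384
py0_10 = 288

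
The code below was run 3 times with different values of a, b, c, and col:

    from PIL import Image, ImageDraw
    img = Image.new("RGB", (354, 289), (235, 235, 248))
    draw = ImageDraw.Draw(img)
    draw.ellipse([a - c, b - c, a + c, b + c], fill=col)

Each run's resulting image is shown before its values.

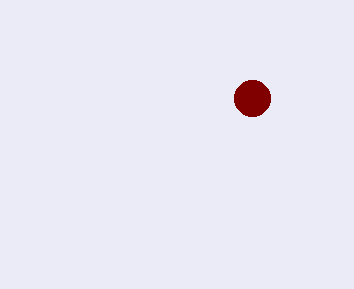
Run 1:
a = 252, b = 98, c = 18, col = 'maroon'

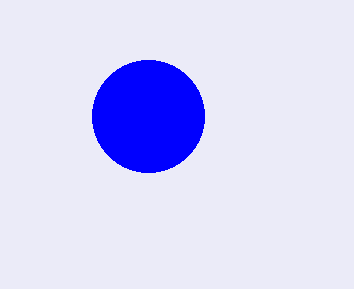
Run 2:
a = 148
b = 116
c = 56
col = 'blue'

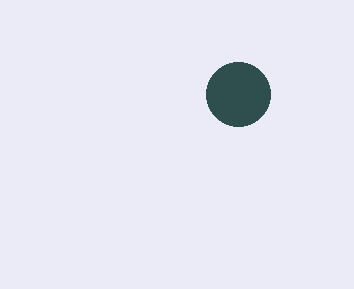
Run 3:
a = 238
b = 94
c = 32
col = 'darkslategray'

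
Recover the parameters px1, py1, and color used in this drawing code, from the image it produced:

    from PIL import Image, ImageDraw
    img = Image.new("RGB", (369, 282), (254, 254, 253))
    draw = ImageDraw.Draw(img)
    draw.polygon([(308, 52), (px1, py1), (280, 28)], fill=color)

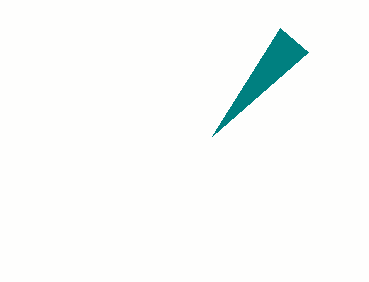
px1 = 212
py1 = 136
color = 'teal'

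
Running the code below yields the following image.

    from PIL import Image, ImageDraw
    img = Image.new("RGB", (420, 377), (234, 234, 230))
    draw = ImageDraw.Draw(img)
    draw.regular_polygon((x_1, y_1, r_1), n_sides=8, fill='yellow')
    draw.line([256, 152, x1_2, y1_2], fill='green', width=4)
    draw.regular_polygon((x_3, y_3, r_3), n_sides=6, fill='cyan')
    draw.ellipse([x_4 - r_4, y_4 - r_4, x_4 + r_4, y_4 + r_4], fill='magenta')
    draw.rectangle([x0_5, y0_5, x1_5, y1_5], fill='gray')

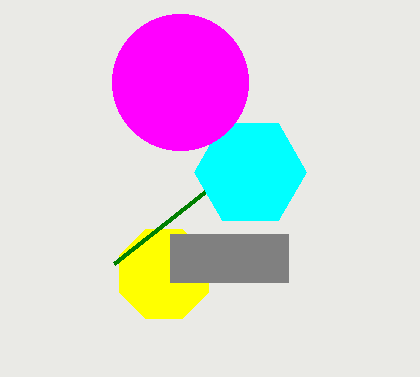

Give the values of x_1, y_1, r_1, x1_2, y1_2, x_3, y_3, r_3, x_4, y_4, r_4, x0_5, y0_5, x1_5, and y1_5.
x_1 = 164
y_1 = 274
r_1 = 48
x1_2 = 114
y1_2 = 264
x_3 = 250
y_3 = 172
r_3 = 56
x_4 = 180
y_4 = 82
r_4 = 68
x0_5 = 170
y0_5 = 234
x1_5 = 288
y1_5 = 282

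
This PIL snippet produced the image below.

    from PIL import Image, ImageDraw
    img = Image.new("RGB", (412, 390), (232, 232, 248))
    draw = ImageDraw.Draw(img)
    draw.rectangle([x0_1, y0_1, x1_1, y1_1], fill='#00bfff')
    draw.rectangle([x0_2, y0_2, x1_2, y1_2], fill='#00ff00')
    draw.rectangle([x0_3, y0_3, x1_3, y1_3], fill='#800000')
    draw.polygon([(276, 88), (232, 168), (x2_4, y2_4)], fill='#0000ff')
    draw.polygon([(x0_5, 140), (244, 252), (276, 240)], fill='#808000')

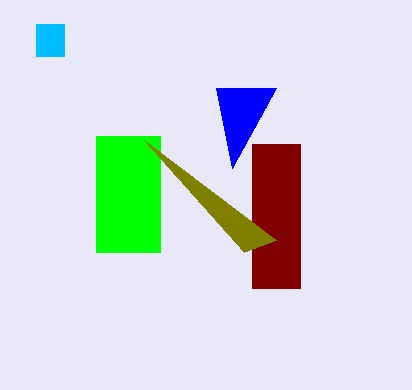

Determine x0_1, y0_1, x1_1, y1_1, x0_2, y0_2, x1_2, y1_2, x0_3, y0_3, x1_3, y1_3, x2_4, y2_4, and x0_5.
x0_1 = 36; y0_1 = 24; x1_1 = 64; y1_1 = 56; x0_2 = 96; y0_2 = 136; x1_2 = 160; y1_2 = 252; x0_3 = 252; y0_3 = 144; x1_3 = 300; y1_3 = 288; x2_4 = 216; y2_4 = 88; x0_5 = 144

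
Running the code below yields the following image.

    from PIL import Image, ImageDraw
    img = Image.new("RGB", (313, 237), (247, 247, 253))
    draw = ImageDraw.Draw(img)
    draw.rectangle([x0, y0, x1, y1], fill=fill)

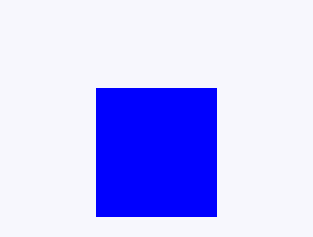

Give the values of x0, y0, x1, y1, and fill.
x0 = 96; y0 = 88; x1 = 216; y1 = 216; fill = 'blue'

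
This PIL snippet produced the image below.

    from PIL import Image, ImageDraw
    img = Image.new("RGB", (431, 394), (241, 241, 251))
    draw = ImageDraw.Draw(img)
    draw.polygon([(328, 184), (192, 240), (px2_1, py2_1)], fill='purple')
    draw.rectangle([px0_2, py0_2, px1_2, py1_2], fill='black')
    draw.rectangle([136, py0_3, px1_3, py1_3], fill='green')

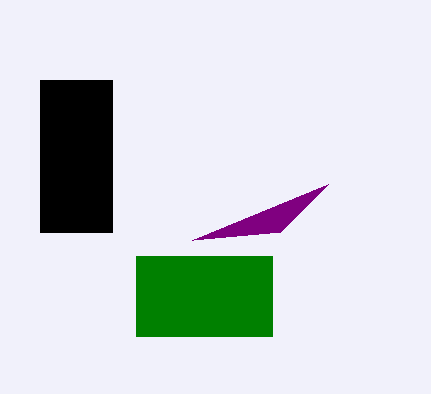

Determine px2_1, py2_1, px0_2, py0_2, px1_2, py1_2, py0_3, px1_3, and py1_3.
px2_1 = 280; py2_1 = 232; px0_2 = 40; py0_2 = 80; px1_2 = 112; py1_2 = 232; py0_3 = 256; px1_3 = 272; py1_3 = 336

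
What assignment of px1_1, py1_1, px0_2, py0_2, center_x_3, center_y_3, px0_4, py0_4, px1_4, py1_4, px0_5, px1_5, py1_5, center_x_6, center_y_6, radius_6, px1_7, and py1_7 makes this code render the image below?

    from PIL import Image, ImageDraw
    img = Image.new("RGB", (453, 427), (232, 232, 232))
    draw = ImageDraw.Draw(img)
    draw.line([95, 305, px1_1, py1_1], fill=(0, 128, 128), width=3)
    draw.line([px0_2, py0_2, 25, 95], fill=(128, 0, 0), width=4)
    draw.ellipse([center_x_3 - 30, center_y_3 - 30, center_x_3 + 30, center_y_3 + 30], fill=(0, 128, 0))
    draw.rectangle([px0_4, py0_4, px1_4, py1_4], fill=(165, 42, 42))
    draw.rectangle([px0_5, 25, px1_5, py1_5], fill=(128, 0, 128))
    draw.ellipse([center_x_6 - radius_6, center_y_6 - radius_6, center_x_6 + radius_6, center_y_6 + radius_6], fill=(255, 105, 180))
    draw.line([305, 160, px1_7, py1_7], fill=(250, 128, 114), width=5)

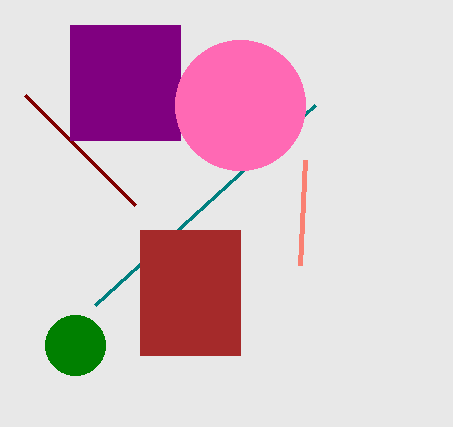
px1_1 = 315; py1_1 = 105; px0_2 = 135; py0_2 = 205; center_x_3 = 75; center_y_3 = 345; px0_4 = 140; py0_4 = 230; px1_4 = 240; py1_4 = 355; px0_5 = 70; px1_5 = 180; py1_5 = 140; center_x_6 = 240; center_y_6 = 105; radius_6 = 65; px1_7 = 300; py1_7 = 265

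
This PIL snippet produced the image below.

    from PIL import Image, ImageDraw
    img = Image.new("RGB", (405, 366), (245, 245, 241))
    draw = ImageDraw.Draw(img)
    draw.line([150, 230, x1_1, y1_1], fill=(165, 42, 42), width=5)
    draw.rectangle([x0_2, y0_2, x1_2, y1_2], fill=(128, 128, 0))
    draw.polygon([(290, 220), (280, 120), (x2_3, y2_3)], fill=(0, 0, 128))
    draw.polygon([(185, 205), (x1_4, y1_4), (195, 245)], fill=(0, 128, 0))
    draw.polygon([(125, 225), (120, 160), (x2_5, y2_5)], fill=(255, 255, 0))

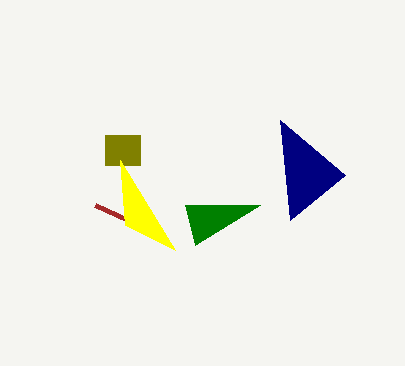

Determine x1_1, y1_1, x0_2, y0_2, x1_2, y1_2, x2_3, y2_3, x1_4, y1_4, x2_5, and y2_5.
x1_1 = 95, y1_1 = 205, x0_2 = 105, y0_2 = 135, x1_2 = 140, y1_2 = 165, x2_3 = 345, y2_3 = 175, x1_4 = 260, y1_4 = 205, x2_5 = 175, y2_5 = 250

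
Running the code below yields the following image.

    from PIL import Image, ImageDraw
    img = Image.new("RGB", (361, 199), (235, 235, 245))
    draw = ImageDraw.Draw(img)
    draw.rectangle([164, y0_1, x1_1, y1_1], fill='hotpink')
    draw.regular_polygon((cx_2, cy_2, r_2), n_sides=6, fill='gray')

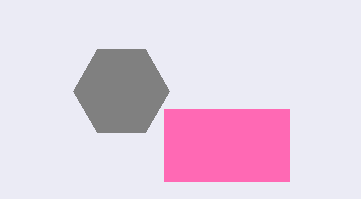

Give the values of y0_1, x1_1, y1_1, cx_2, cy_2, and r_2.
y0_1 = 109, x1_1 = 289, y1_1 = 181, cx_2 = 121, cy_2 = 91, r_2 = 48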